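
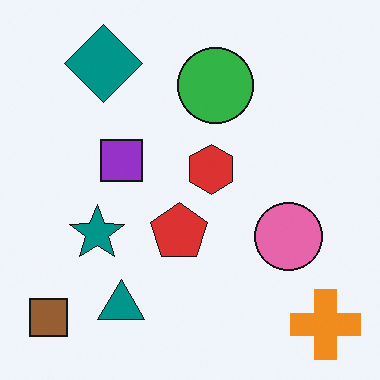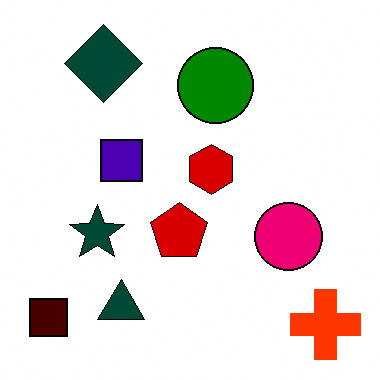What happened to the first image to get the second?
The image was given much higher contrast.

Tones are pushed away from mid-grey across the whole image — a global contrast change.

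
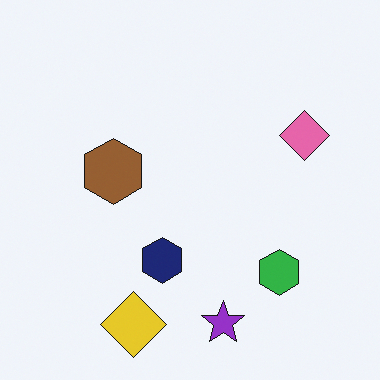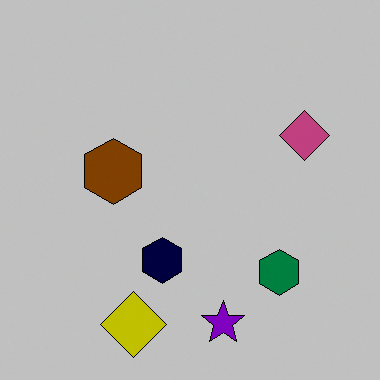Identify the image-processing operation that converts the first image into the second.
This is the original image aggressively posterized.

Each flat color has snapped to a coarser quantized level — most visibly, the near-white background has dropped to a flat grey.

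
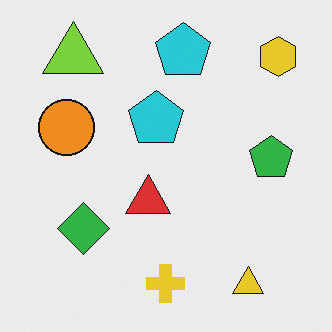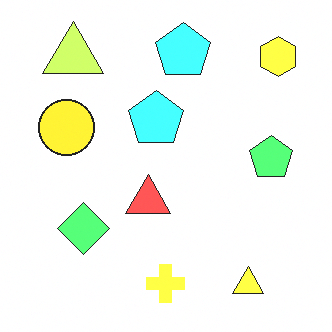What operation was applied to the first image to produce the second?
Noticeably brightened.

Every pixel — background and shapes alike — is uniformly brightened.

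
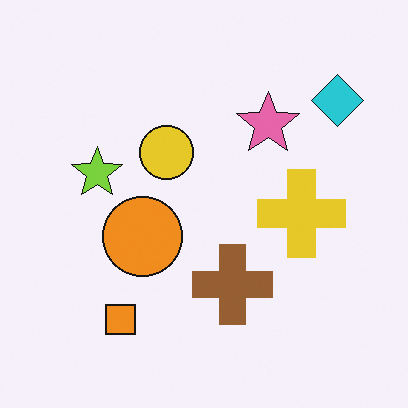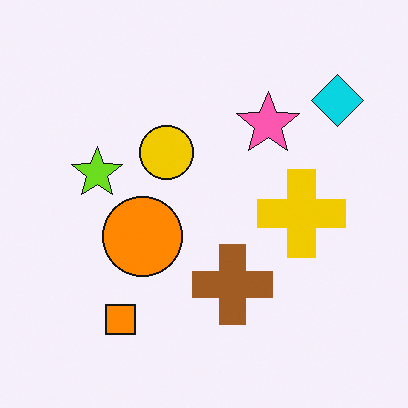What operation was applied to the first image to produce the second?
The transformation is: slightly oversaturated.

All colors are more vivid — a global saturation change.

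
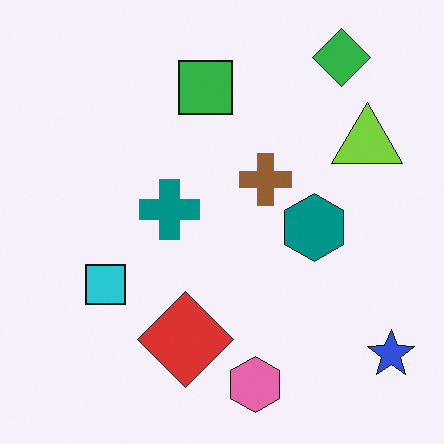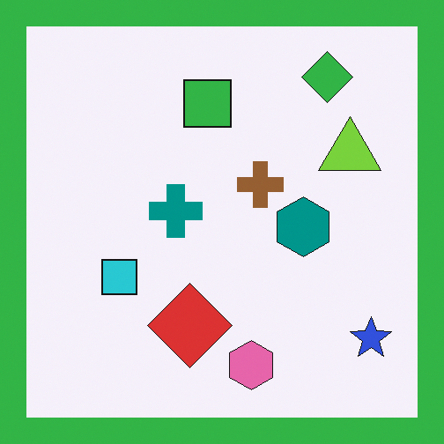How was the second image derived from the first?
This is the original image framed with a green border.

A solid green frame runs around the edge of the second image, with the content slightly shrunk inside it.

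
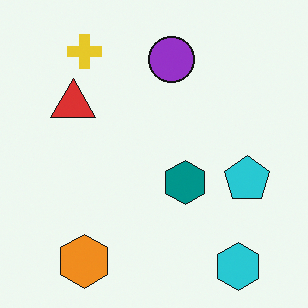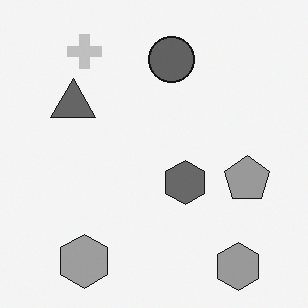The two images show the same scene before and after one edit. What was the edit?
Converted to grayscale.

All color is removed — every shape is now a shade of grey.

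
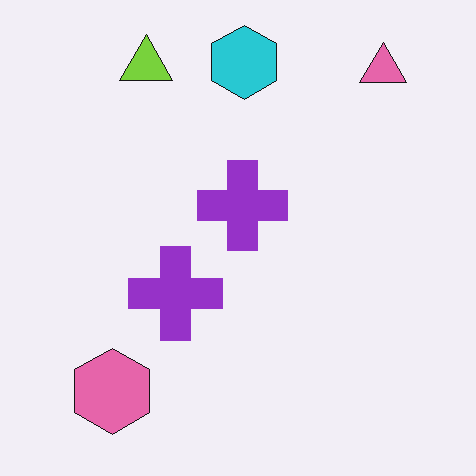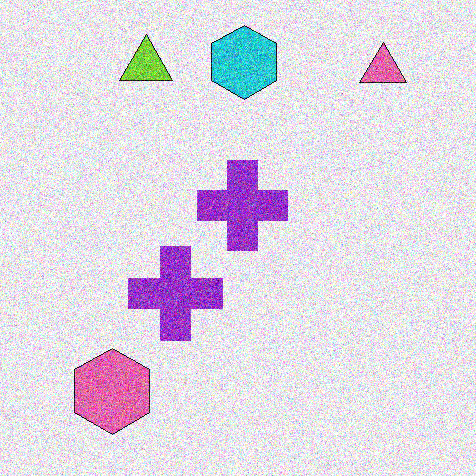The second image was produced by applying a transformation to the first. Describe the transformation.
The transformation is: degraded with heavy additive noise.

Random speckle covers the whole image, including the flat background.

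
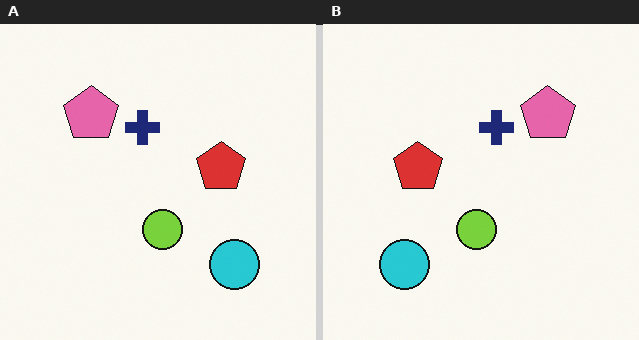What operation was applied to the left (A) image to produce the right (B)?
Flipped horizontally (left ↔ right).

The cyan circle is in the bottom-right of the left (A) image and the bottom-left of the right (B) — shapes on opposite sides of the vertical midline have swapped in a mirror flip.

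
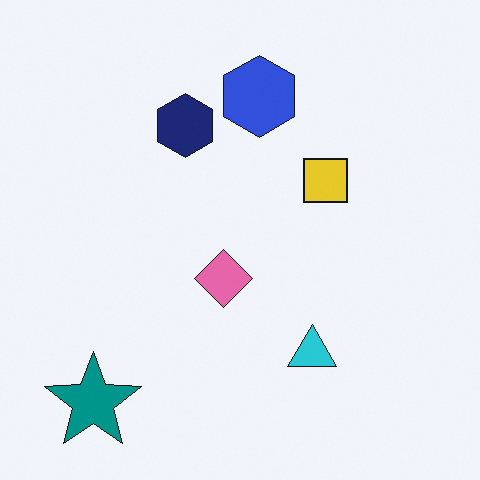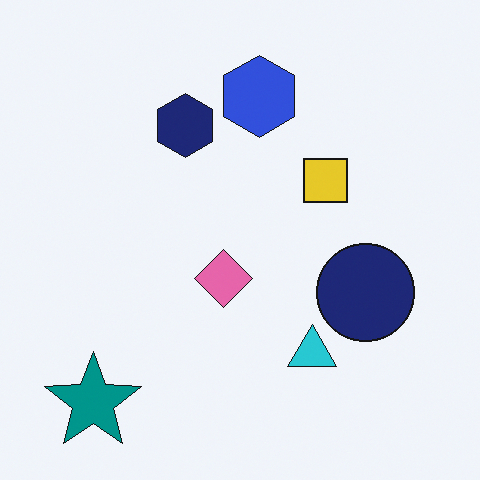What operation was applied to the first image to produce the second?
Overlaid with an additional navy circle.

A navy circle appears in the second image that is absent from the first.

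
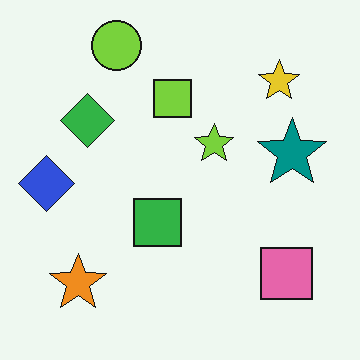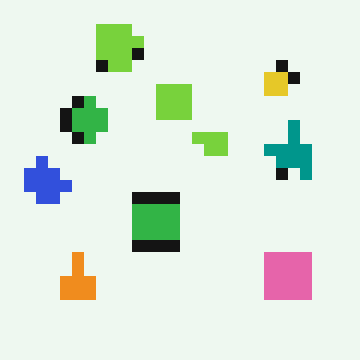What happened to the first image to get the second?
Heavily pixelated into large blocks.

Shapes are reduced to large square blocks; fine edges and outlines are lost — a downscale-then-upscale (mosaic) effect.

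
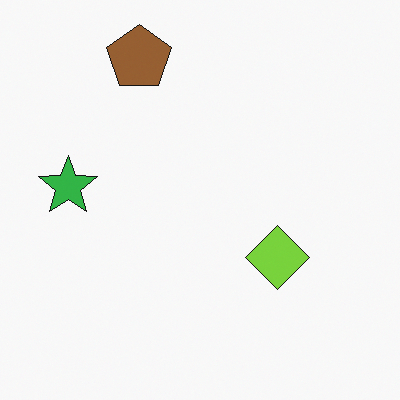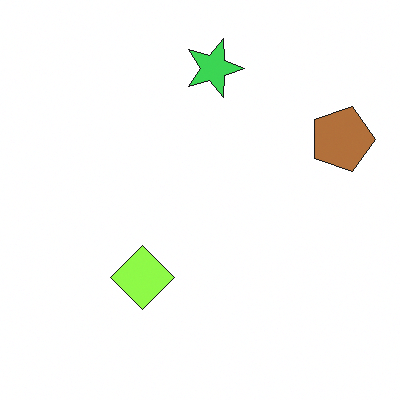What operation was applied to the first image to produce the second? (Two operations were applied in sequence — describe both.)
The transformation is: rotated 90° clockwise, then slightly brightened.

The brown pentagon sits in the top of the first image and the right of the second — consistent with a whole-image 90° clockwise rotation. Every pixel — background and shapes alike — is uniformly brightened.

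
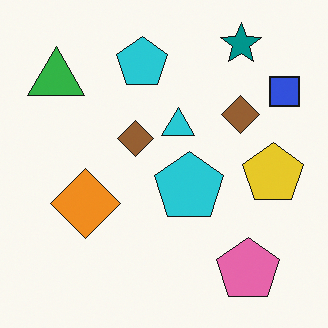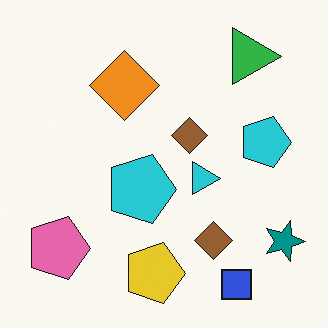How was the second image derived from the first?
Rotated 90° clockwise.

The teal star sits in the top-right of the first image and the bottom-right of the second — consistent with a whole-image 90° clockwise rotation.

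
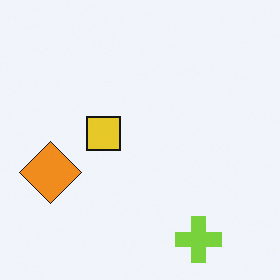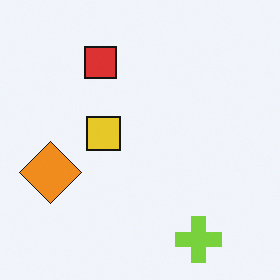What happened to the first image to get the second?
Overlaid with an additional red square.

A red square appears in the second image that is absent from the first.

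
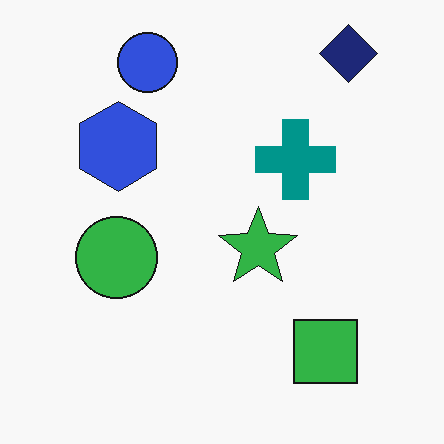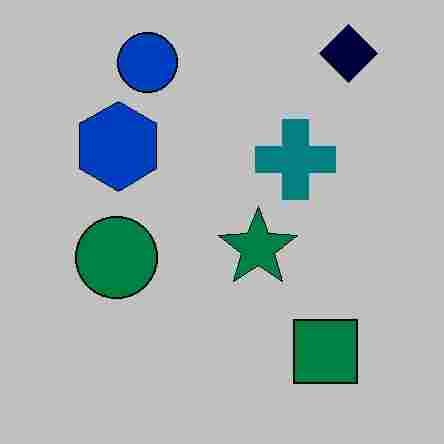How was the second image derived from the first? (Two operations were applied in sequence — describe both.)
Heavily posterized to just a handful of flat colors, then heavily JPEG-compressed with obvious blocking artifacts.

Each flat color has snapped to a coarser quantized level — most visibly, the near-white background has dropped to a flat grey. Blocky 8×8 compression artifacts appear around shape edges and the flat background shows ringing — characteristic JPEG degradation.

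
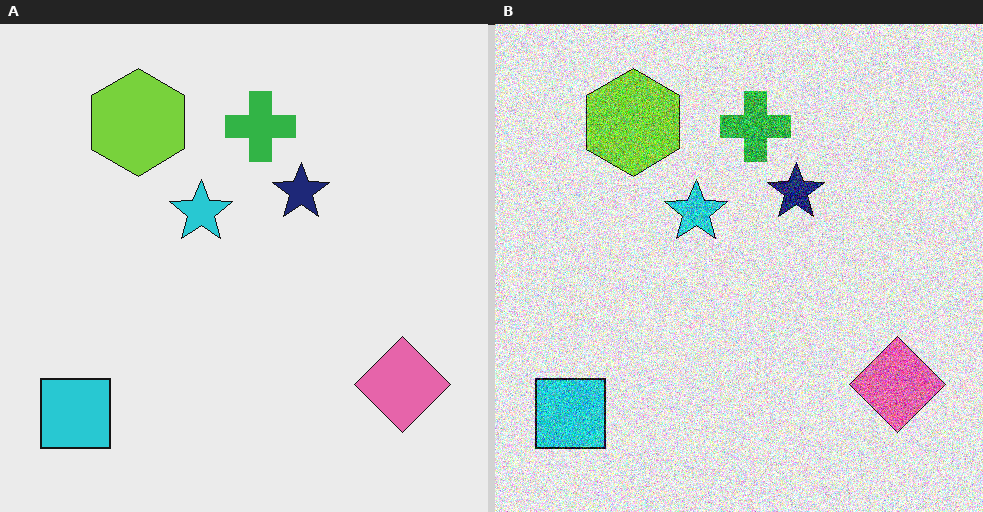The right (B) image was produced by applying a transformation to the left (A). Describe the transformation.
It was degraded with a thick layer of grain.

Random speckle covers the whole image, including the flat background.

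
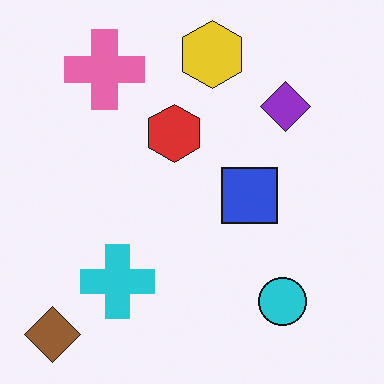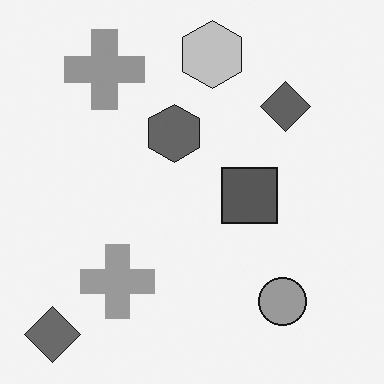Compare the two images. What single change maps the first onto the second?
The transformation is: converted to grayscale.

All color is removed — every shape is now a shade of grey.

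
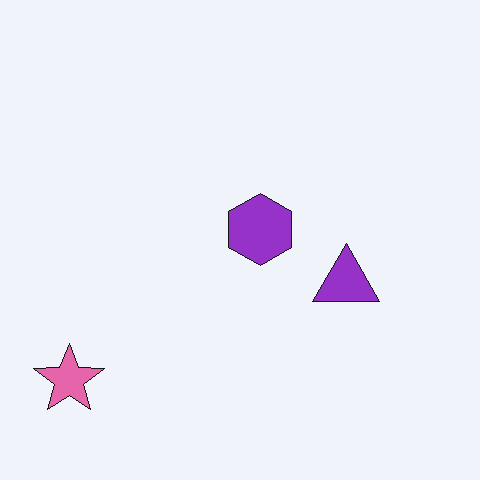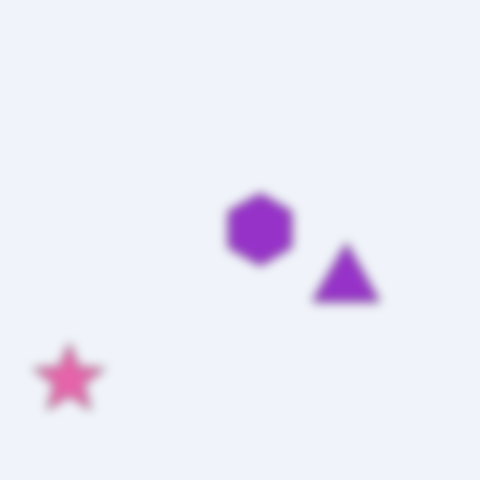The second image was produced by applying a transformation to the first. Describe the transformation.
The second image is the first strongly gaussian-blurred.

Shape edges and outlines are uniformly softened across the whole image.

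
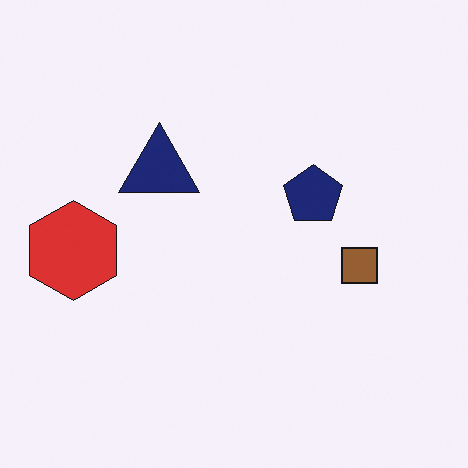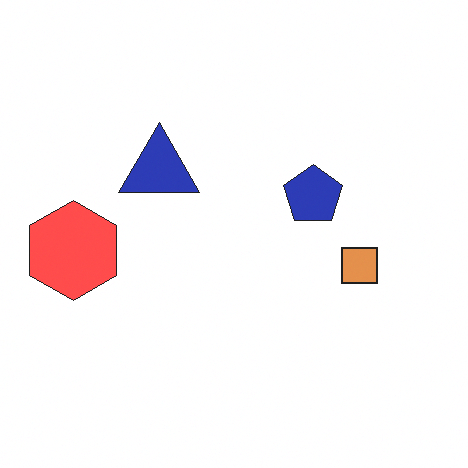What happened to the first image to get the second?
It was noticeably brightened.

Every pixel — background and shapes alike — is uniformly brightened.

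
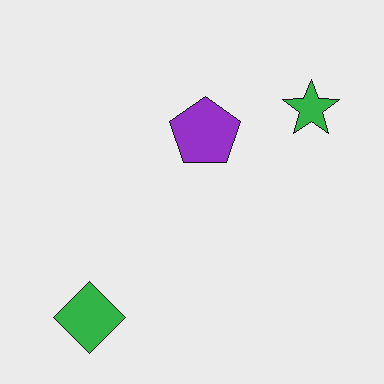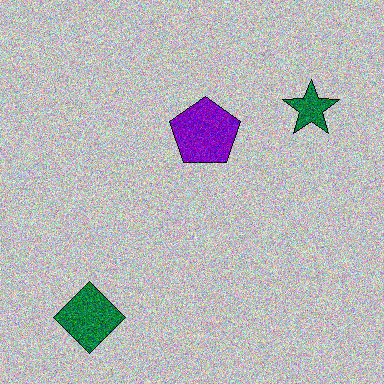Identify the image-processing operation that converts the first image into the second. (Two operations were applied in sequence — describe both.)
The transformation is: heavily posterized to just a handful of flat colors, then degraded with strong gaussian noise.

Each flat color has snapped to a coarser quantized level — most visibly, the near-white background has dropped to a flat grey. Random speckle covers the whole image, including the flat background.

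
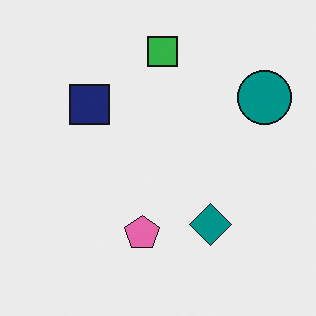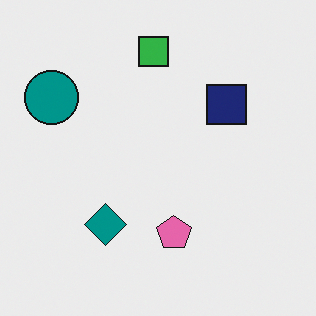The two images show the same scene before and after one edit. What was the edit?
The image was flipped horizontally (left ↔ right).

The teal circle is in the top-right of the first image and the top-left of the second — shapes on opposite sides of the vertical midline have swapped in a mirror flip.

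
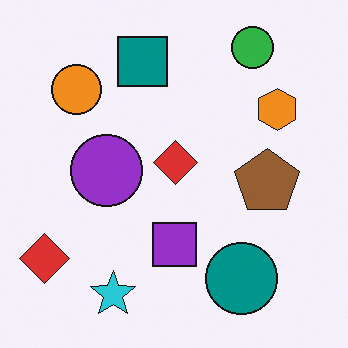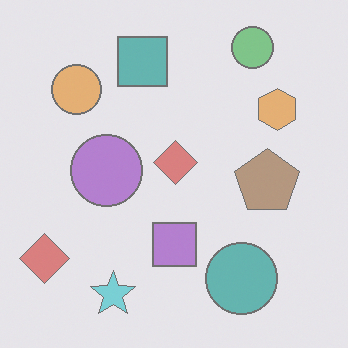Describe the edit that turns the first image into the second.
It was given much lower contrast.

Tones are pushed toward mid-grey across the whole image — a global contrast change.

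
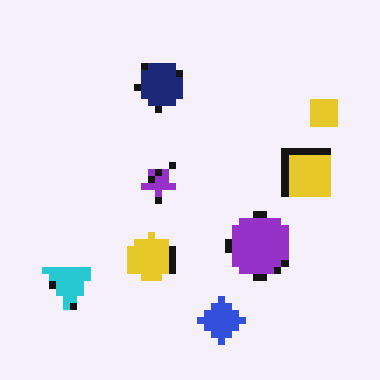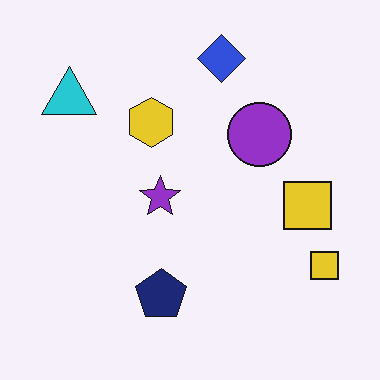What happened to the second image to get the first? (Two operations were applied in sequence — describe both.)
This is the original image flipped vertically (top ↔ bottom), then pixelated into visible square blocks.

The blue diamond is in the top of the second image and the bottom of the first — shapes on opposite sides of the horizontal midline have swapped in a mirror flip. Shapes are reduced to large square blocks; fine edges and outlines are lost — a downscale-then-upscale (mosaic) effect.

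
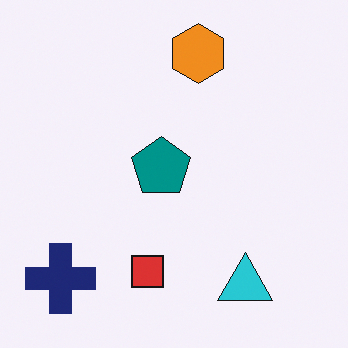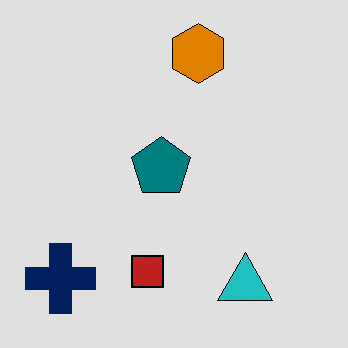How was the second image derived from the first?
The second image is the first posterized to a reduced palette.

Each flat color has snapped to a coarser quantized level — most visibly, the near-white background has dropped to a flat grey.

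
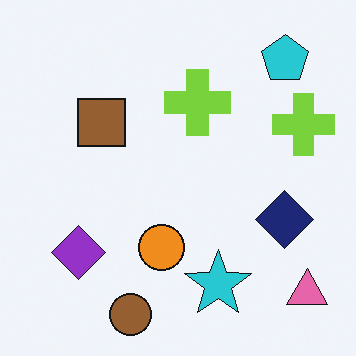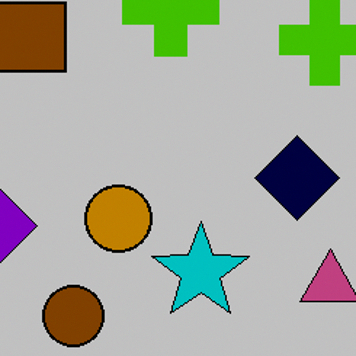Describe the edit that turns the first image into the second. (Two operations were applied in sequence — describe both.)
Aggressively posterized, then cropped to a modestly smaller region and rescaled.

Each flat color has snapped to a coarser quantized level — most visibly, the near-white background has dropped to a flat grey. The visible shapes are larger and the field of view is narrower; shapes near the original edges may be partly or wholly outside the frame — a crop-and-rescale.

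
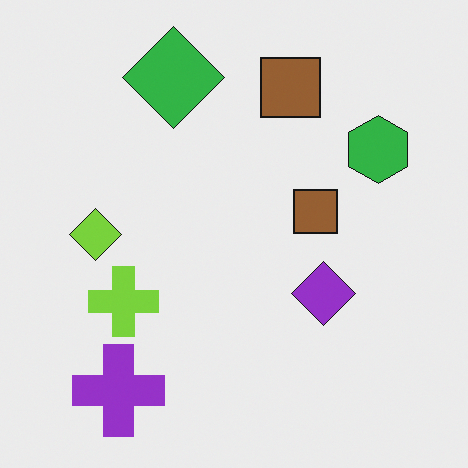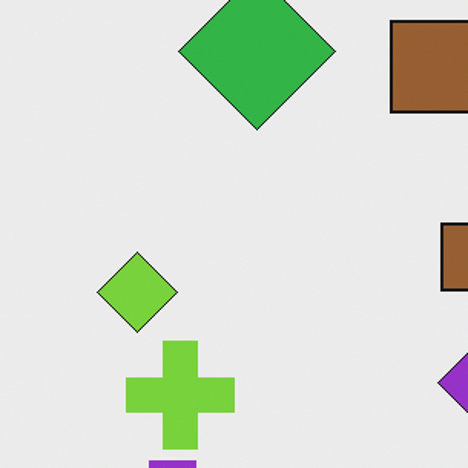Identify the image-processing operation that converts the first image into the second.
Cropped slightly and scaled back up.

The visible shapes are larger and the field of view is narrower; shapes near the original edges may be partly or wholly outside the frame — a crop-and-rescale.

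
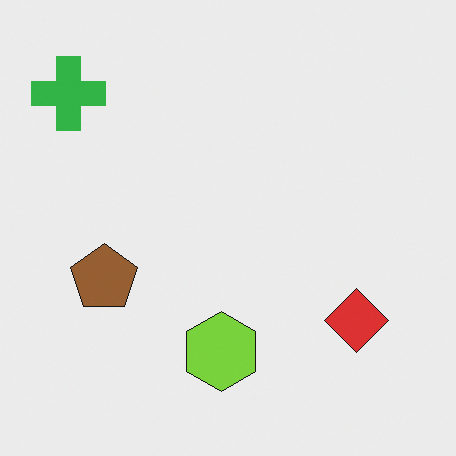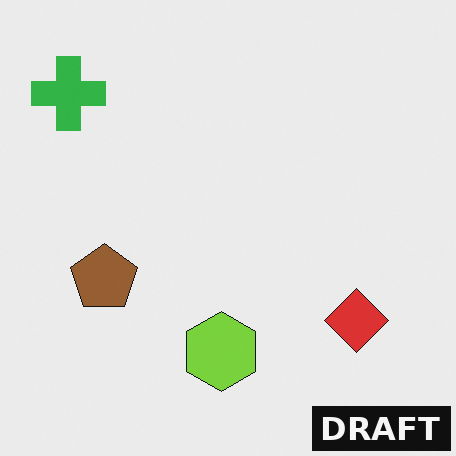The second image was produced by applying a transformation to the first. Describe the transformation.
The transformation is: watermarked with the text "DRAFT" in the lower-right corner.

A dark label reading "DRAFT" appears in the lower-right corner.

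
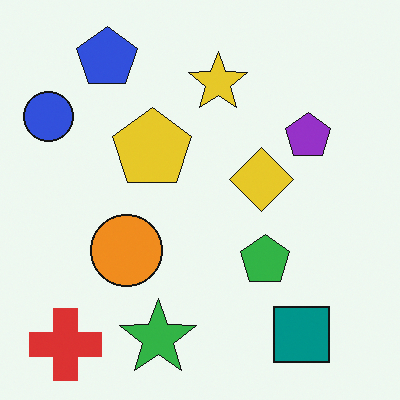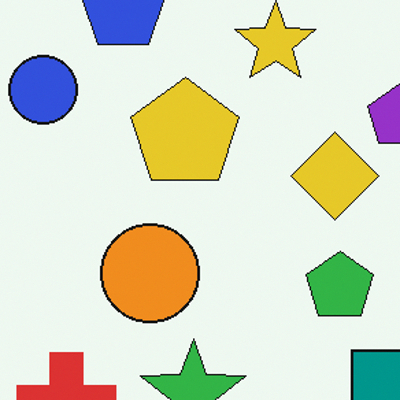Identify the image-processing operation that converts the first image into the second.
The transformation is: cropped slightly and scaled back up.

The visible shapes are larger and the field of view is narrower; shapes near the original edges may be partly or wholly outside the frame — a crop-and-rescale.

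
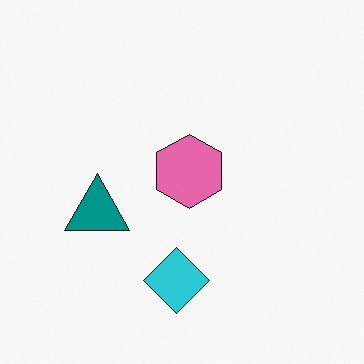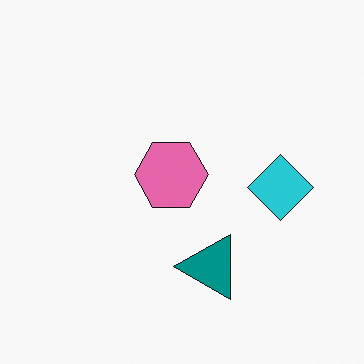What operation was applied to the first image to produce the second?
This is the original image rotated 90° counter-clockwise.

The cyan diamond sits in the bottom of the first image and the right of the second — consistent with a whole-image 90° counter-clockwise rotation.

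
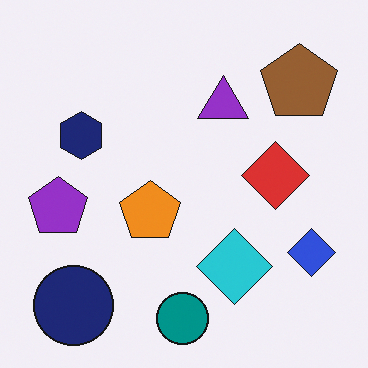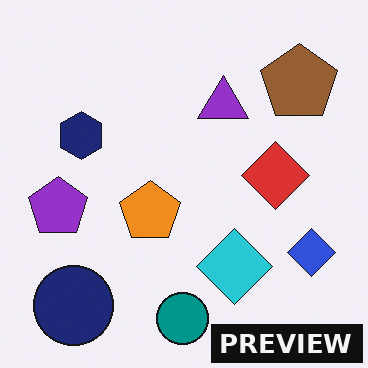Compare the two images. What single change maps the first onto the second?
The second image is the first watermarked with the text "PREVIEW" in the lower-right corner.

A dark label reading "PREVIEW" appears in the lower-right corner.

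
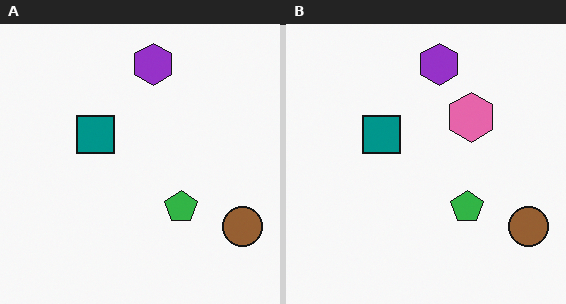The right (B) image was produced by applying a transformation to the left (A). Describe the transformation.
The right (B) image is the left (A) overlaid with an additional pink hexagon.

A pink hexagon appears in the right (B) image that is absent from the left (A).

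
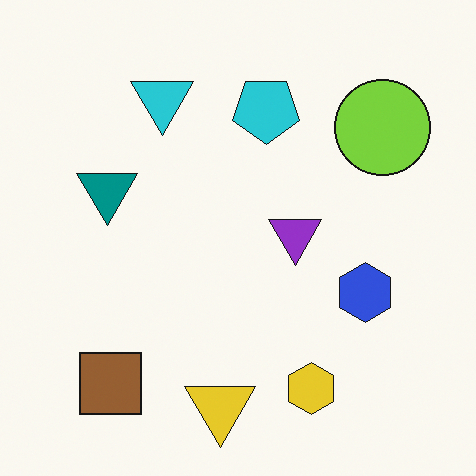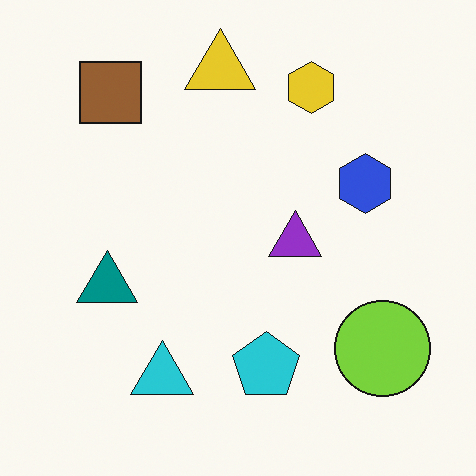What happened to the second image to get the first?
The first image is the second flipped vertically (top ↔ bottom).

The yellow triangle is in the top of the second image and the bottom of the first — shapes on opposite sides of the horizontal midline have swapped in a mirror flip.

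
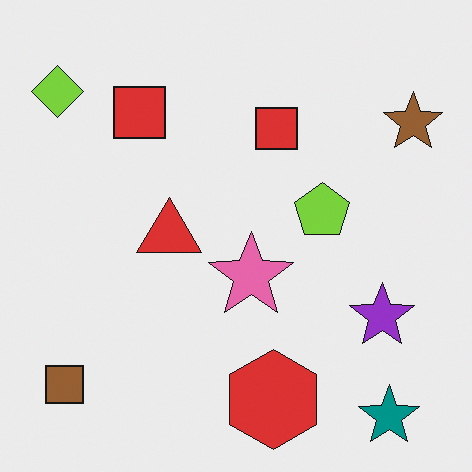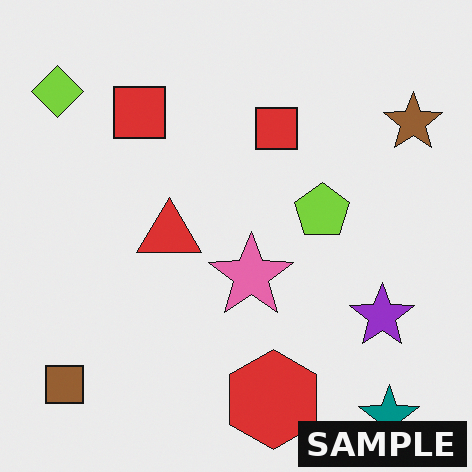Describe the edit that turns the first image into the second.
The transformation is: watermarked with the text "SAMPLE" in the lower-right corner.

A dark label reading "SAMPLE" appears in the lower-right corner.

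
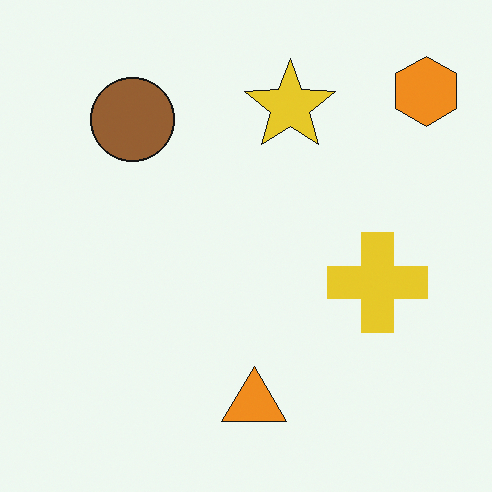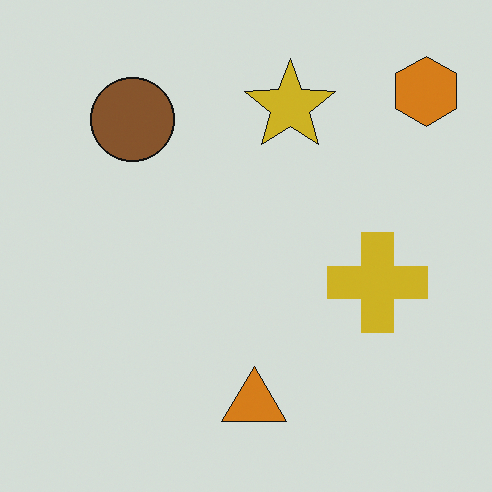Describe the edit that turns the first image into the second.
The second image is the first darkened a little.

Every pixel — background and shapes alike — is uniformly darkened.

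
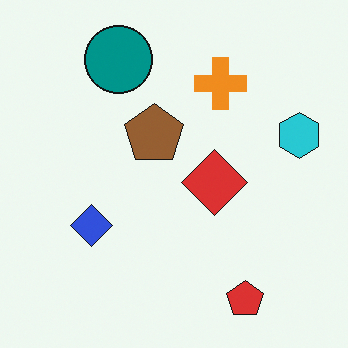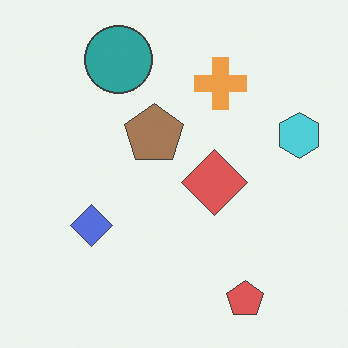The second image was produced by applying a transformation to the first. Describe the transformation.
This is the original image given slightly reduced contrast.

Tones are pushed toward mid-grey across the whole image — a global contrast change.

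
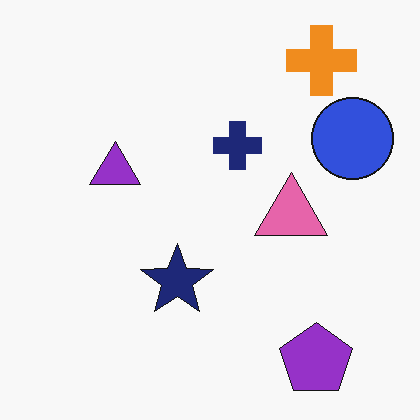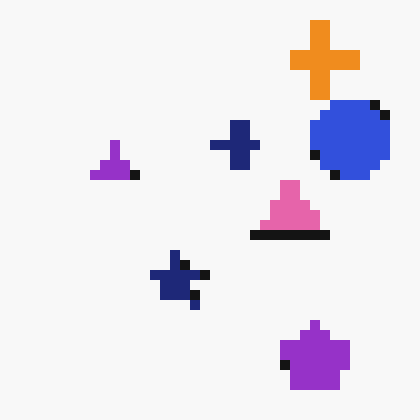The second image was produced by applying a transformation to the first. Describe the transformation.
This is the original image heavily pixelated into large blocks.

Shapes are reduced to large square blocks; fine edges and outlines are lost — a downscale-then-upscale (mosaic) effect.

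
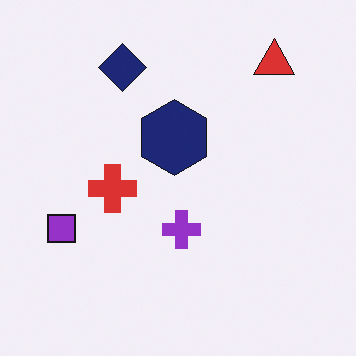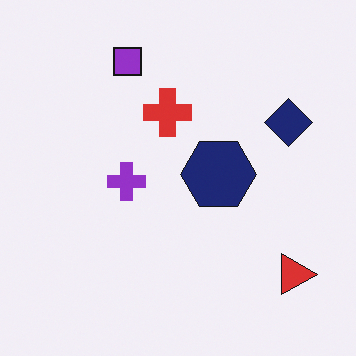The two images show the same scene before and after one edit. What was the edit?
The image was rotated 90° clockwise.

The red triangle sits in the top-right of the first image and the bottom-right of the second — consistent with a whole-image 90° clockwise rotation.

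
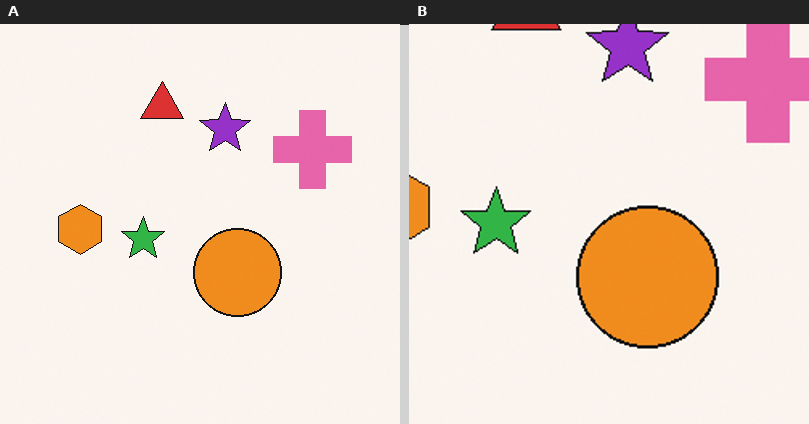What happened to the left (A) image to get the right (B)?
The image was cropped slightly and scaled back up.

The visible shapes are larger and the field of view is narrower; shapes near the original edges may be partly or wholly outside the frame — a crop-and-rescale.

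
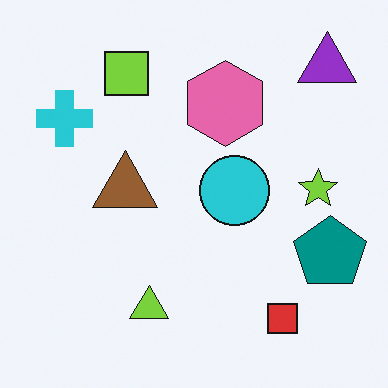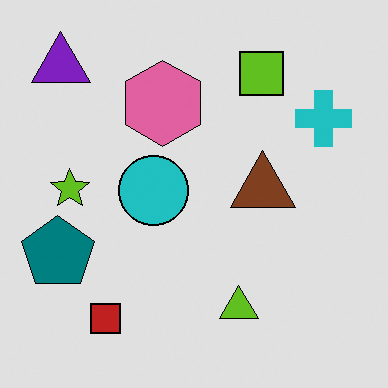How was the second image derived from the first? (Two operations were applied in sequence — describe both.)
It was flipped horizontally (left ↔ right), then moderately posterized.

The teal pentagon is in the right of the first image and the left of the second — shapes on opposite sides of the vertical midline have swapped in a mirror flip. Each flat color has snapped to a coarser quantized level — most visibly, the near-white background has dropped to a flat grey.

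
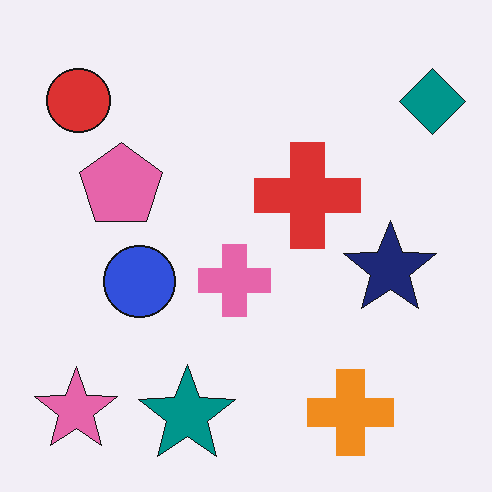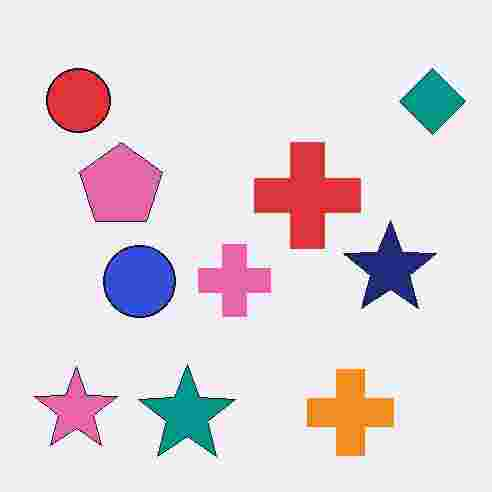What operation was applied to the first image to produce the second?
The transformation is: degraded with heavy JPEG compression.

Blocky 8×8 compression artifacts appear around shape edges and the flat background shows ringing — characteristic JPEG degradation.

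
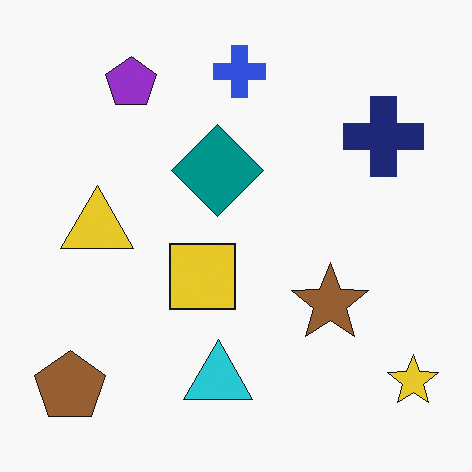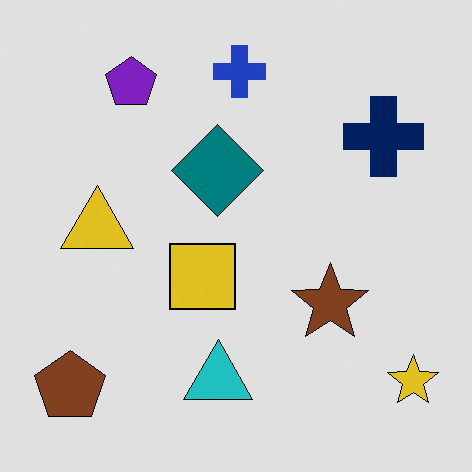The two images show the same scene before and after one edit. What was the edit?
The transformation is: moderately posterized.

Each flat color has snapped to a coarser quantized level — most visibly, the near-white background has dropped to a flat grey.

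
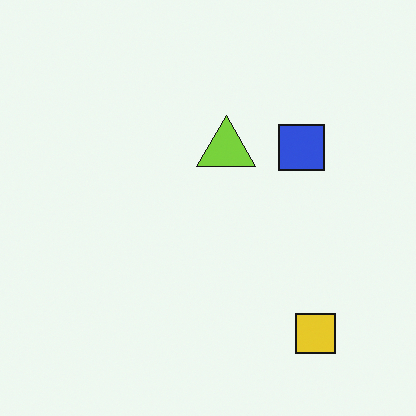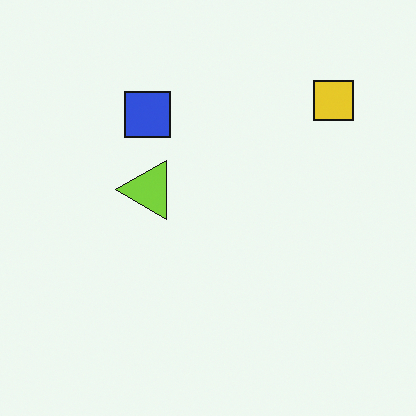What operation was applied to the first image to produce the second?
Rotated 90° counter-clockwise.

The yellow square sits in the bottom-right of the first image and the top-right of the second — consistent with a whole-image 90° counter-clockwise rotation.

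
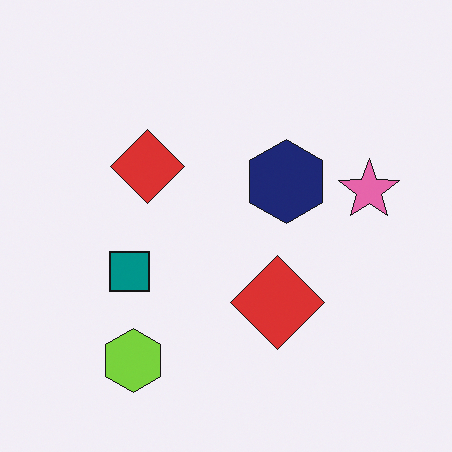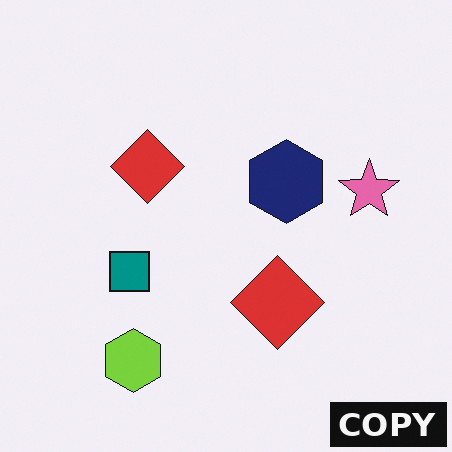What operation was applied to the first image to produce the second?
The second image is the first watermarked with the text "COPY" in the lower-right corner.

A dark label reading "COPY" appears in the lower-right corner.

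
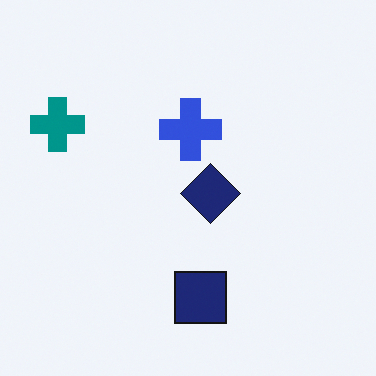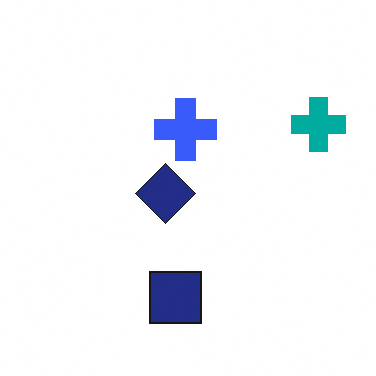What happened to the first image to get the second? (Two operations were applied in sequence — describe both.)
The second image is the first flipped horizontally (left ↔ right), then brightened a little.

The teal cross is in the top-left of the first image and the top-right of the second — shapes on opposite sides of the vertical midline have swapped in a mirror flip. Every pixel — background and shapes alike — is uniformly brightened.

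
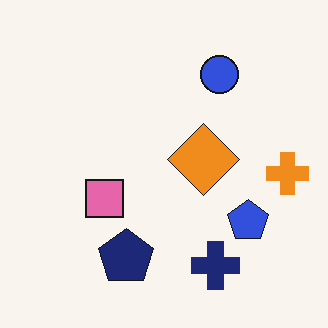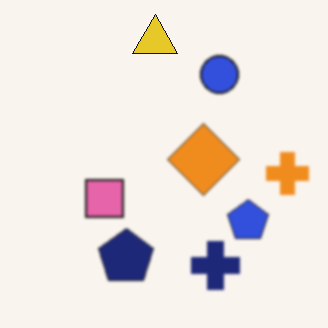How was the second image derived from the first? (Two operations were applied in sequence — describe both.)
The transformation is: slightly softened, then overlaid with an additional yellow triangle.

Shape edges and outlines are uniformly softened across the whole image. A yellow triangle appears in the second image that is absent from the first.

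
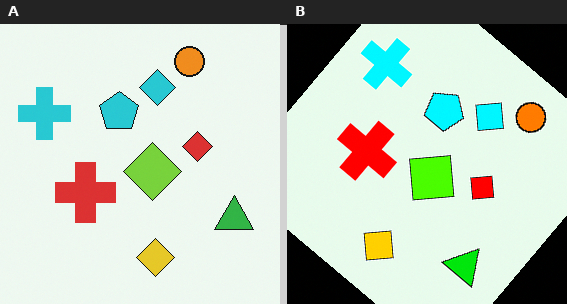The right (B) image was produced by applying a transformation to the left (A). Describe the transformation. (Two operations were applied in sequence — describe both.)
The right (B) image is the left (A) rotated clockwise by a large amount — several tens of degrees, then heavily oversaturated.

Every shape is tilted by the same angle and the image corners show triangular fill wedges — a whole-image rotation by a non-right angle. All colors are more vivid — a global saturation change.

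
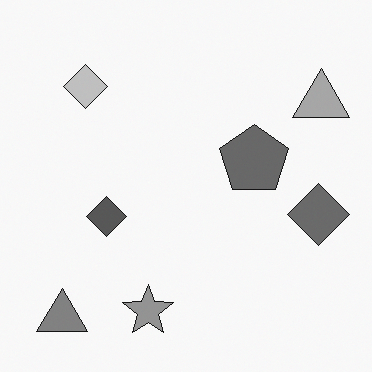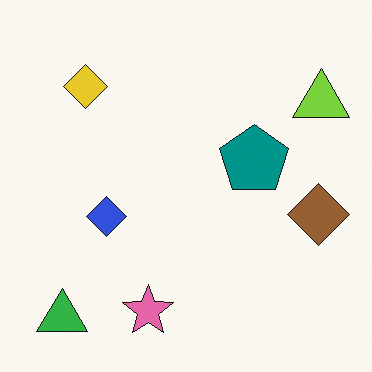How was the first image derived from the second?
It was converted to grayscale.

All color is removed — every shape is now a shade of grey.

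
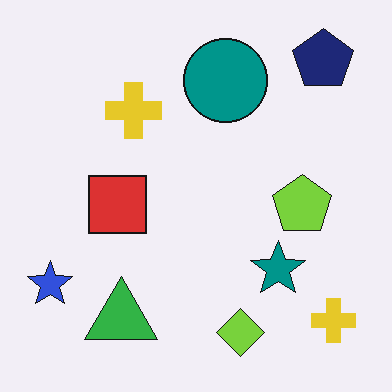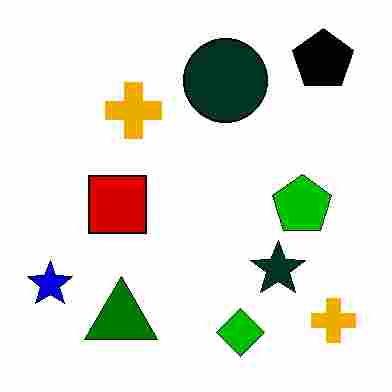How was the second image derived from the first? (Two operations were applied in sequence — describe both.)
This is the original image boosted in contrast, then heavily JPEG-compressed with obvious blocking artifacts.

Tones are pushed away from mid-grey across the whole image — a global contrast change. Blocky 8×8 compression artifacts appear around shape edges and the flat background shows ringing — characteristic JPEG degradation.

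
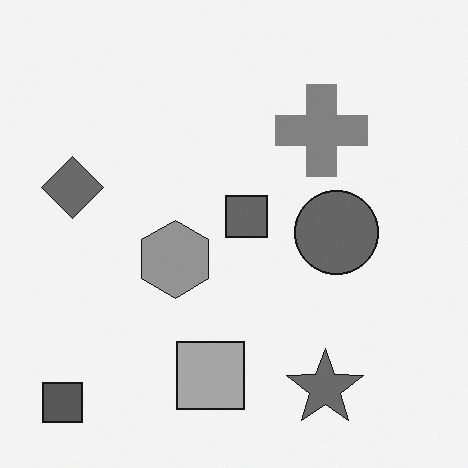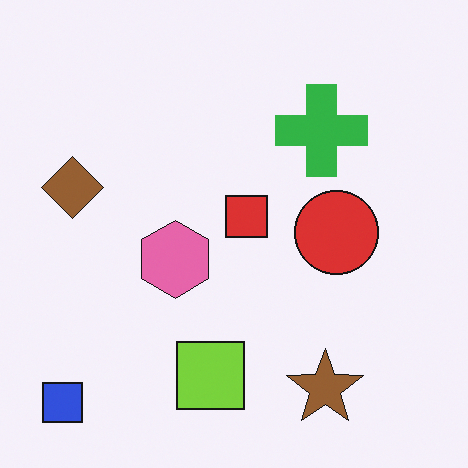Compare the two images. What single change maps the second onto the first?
The image was converted to grayscale.

All color is removed — every shape is now a shade of grey.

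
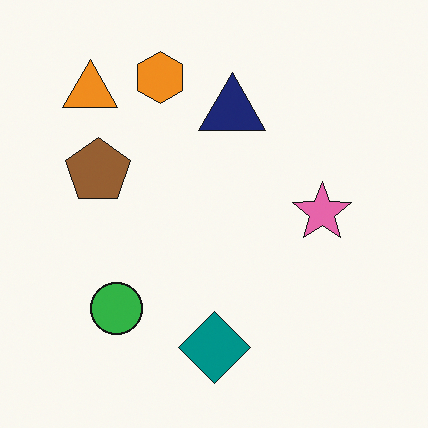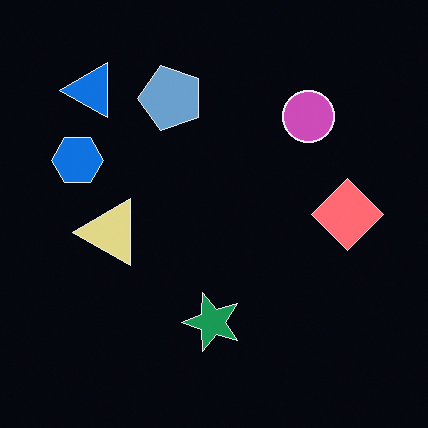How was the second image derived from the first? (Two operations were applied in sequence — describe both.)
This is the original image color-inverted (negative), then transposed (reflected across the top-left ↔ bottom-right diagonal).

The light background has become dark and every shape's color is its complement — a photographic negative. Shapes have swapped their row and column positions — what was in the top-right is now in the bottom-left — a diagonal reflection.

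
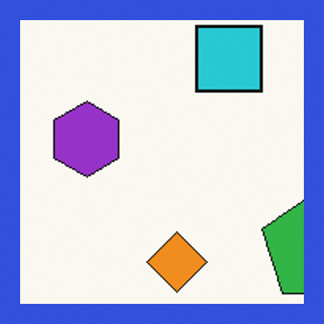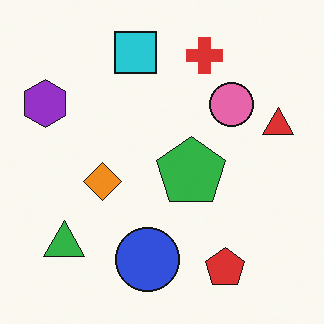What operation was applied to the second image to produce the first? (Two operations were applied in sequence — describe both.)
The transformation is: cropped to a noticeably smaller region and rescaled, then framed with a blue border.

The visible shapes are larger and the field of view is narrower; shapes near the original edges may be partly or wholly outside the frame — a crop-and-rescale. A solid blue frame runs around the edge of the first image, with the content slightly shrunk inside it.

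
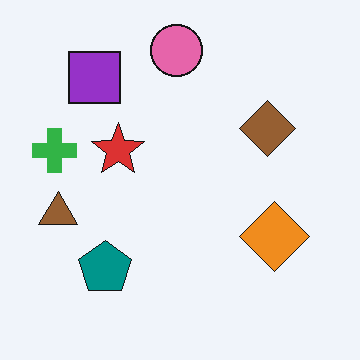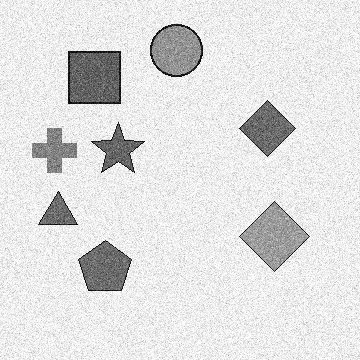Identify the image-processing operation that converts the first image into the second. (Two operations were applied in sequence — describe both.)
Degraded with visible gaussian noise, then converted to grayscale.

Random speckle covers the whole image, including the flat background. All color is removed — every shape is now a shade of grey.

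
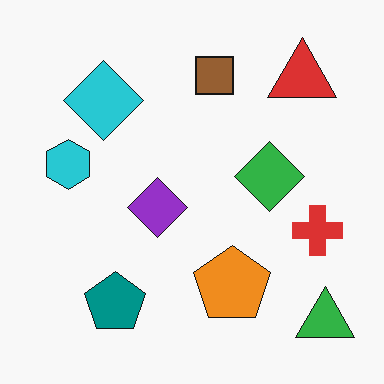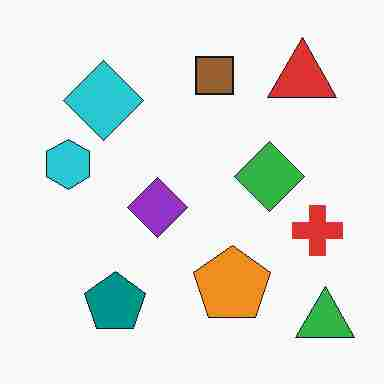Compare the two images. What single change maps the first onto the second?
The transformation is: degraded with heavy JPEG compression.

Blocky 8×8 compression artifacts appear around shape edges and the flat background shows ringing — characteristic JPEG degradation.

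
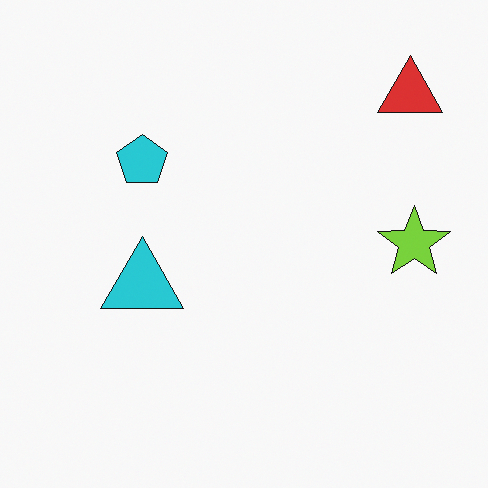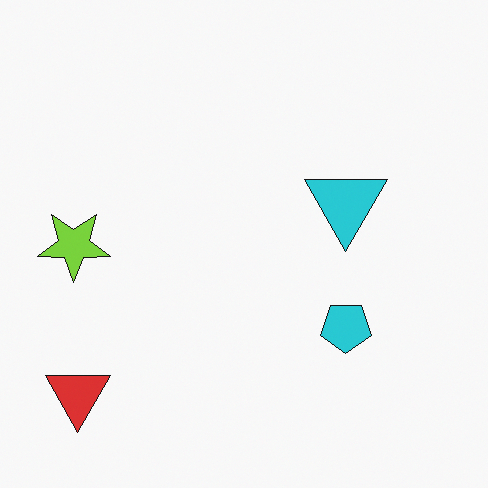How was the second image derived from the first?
It was rotated 180°.

The red triangle sits in the top-right of the first image and the bottom-left of the second — consistent with a whole-image 180° rotation.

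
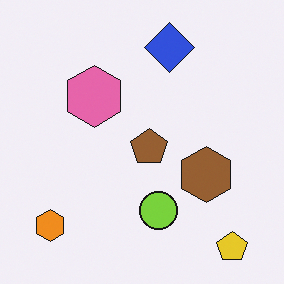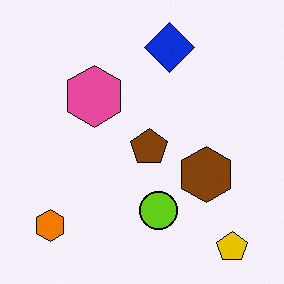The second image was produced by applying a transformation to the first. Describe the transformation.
The image was given slightly increased contrast.

Tones are pushed away from mid-grey across the whole image — a global contrast change.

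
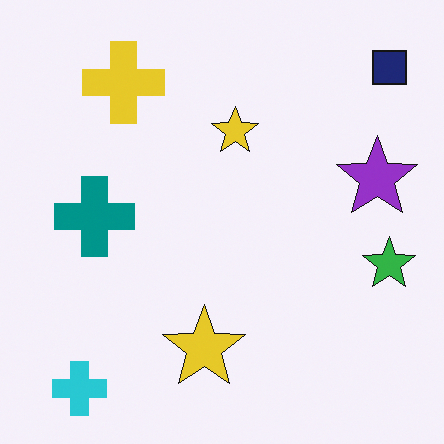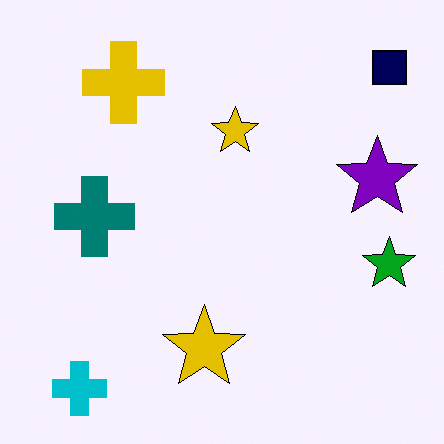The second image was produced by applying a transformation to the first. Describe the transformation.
The transformation is: given slightly increased contrast.

Tones are pushed away from mid-grey across the whole image — a global contrast change.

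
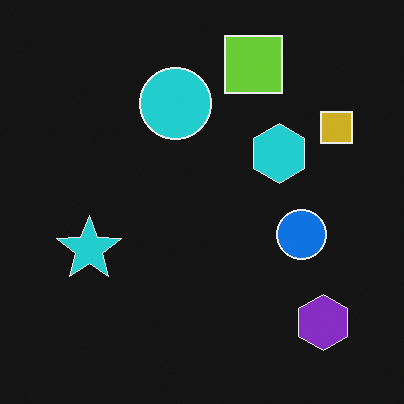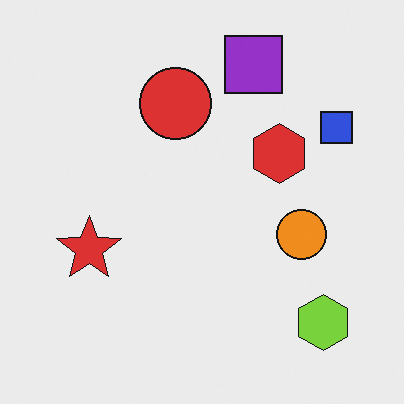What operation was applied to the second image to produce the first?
The transformation is: color-inverted (negative).

The light background has become dark and every shape's color is its complement — a photographic negative.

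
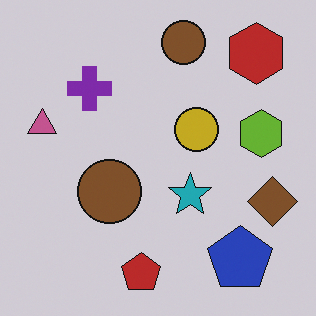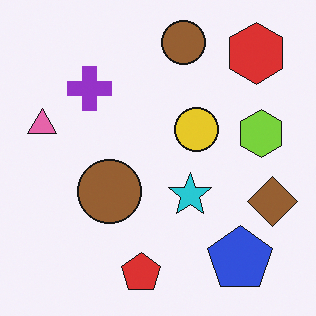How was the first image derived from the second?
The transformation is: darkened a little.

Every pixel — background and shapes alike — is uniformly darkened.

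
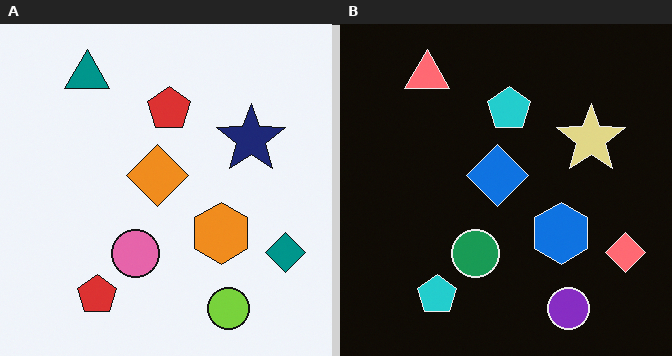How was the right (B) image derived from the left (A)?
Color-inverted (negative).

The light background has become dark and every shape's color is its complement — a photographic negative.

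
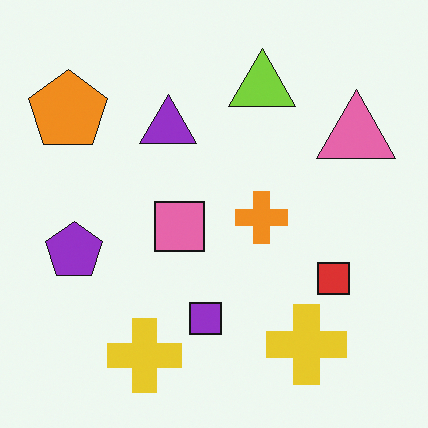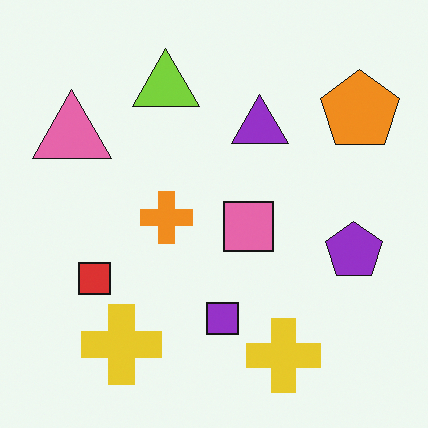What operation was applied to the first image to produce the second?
The transformation is: flipped horizontally (left ↔ right).

The orange pentagon is in the top-left of the first image and the top-right of the second — shapes on opposite sides of the vertical midline have swapped in a mirror flip.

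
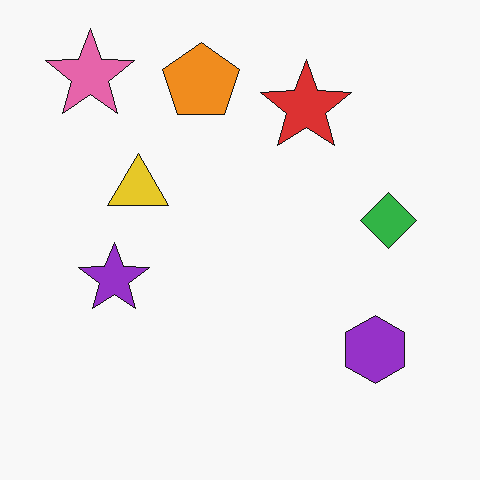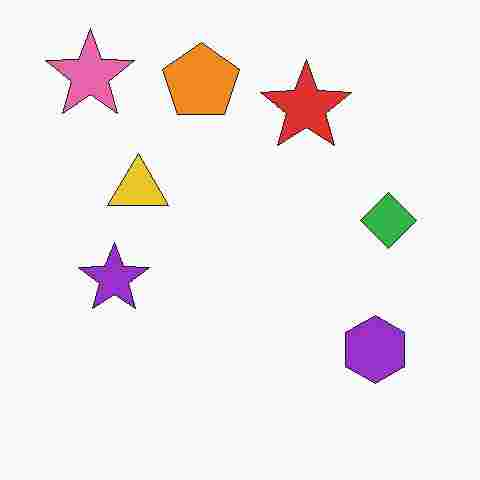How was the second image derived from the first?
The second image is the first degraded with heavy JPEG compression.

Blocky 8×8 compression artifacts appear around shape edges and the flat background shows ringing — characteristic JPEG degradation.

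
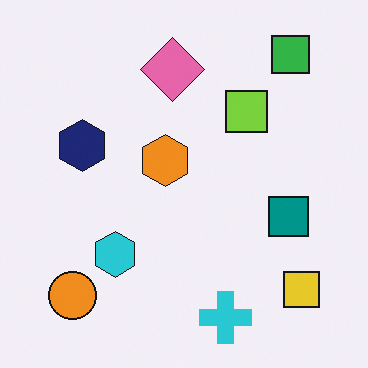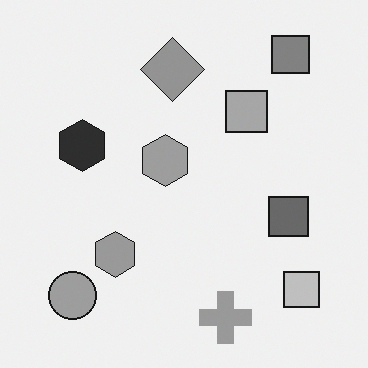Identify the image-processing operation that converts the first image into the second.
Converted to grayscale.

All color is removed — every shape is now a shade of grey.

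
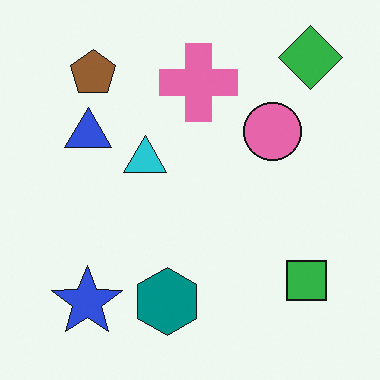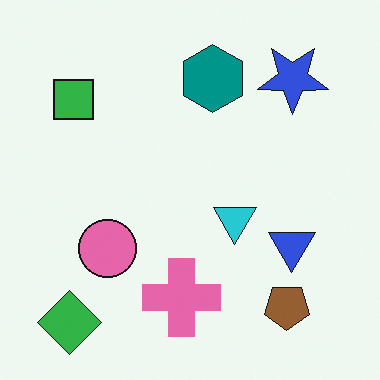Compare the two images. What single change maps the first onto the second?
The second image is the first rotated 180°.

The green diamond sits in the top-right of the first image and the bottom-left of the second — consistent with a whole-image 180° rotation.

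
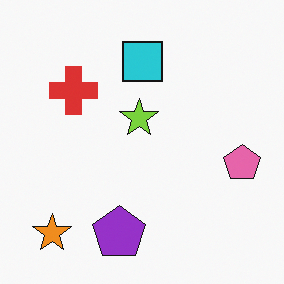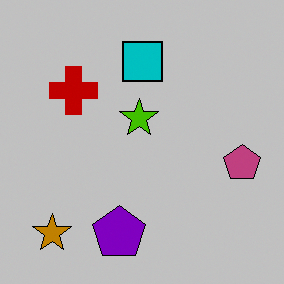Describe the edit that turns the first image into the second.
It was heavily posterized to just a handful of flat colors.

Each flat color has snapped to a coarser quantized level — most visibly, the near-white background has dropped to a flat grey.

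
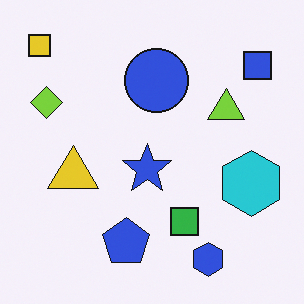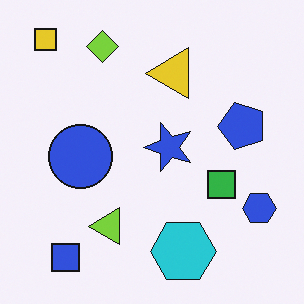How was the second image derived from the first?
The transformation is: transposed (reflected across the top-left ↔ bottom-right diagonal).

Shapes have swapped their row and column positions — what was in the top-right is now in the bottom-left — a diagonal reflection.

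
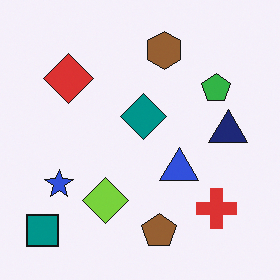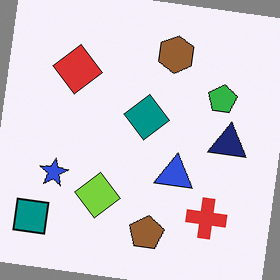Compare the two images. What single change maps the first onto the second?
This is the original image rotated clockwise by a slight angle.

Every shape is tilted by the same angle and the image corners show triangular fill wedges — a whole-image rotation by a non-right angle.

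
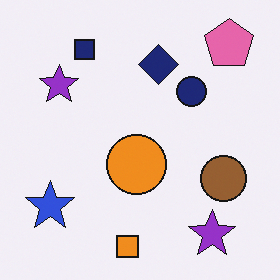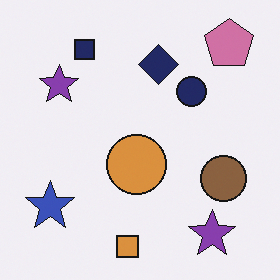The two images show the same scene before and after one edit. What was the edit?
Slightly desaturated.

All colors are more muted and greyish — a global saturation change.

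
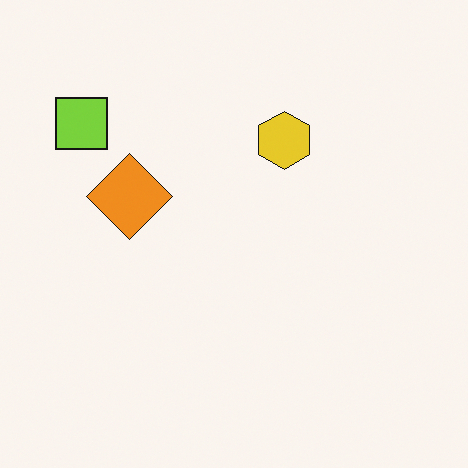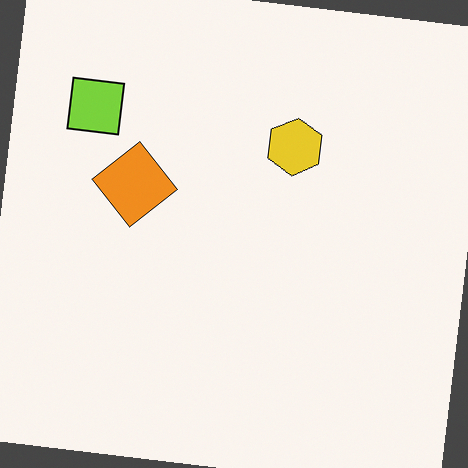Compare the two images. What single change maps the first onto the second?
The second image is the first rotated clockwise by a slight angle.

Every shape is tilted by the same angle and the image corners show triangular fill wedges — a whole-image rotation by a non-right angle.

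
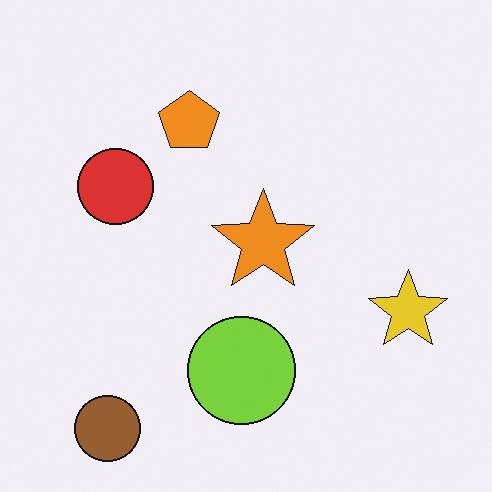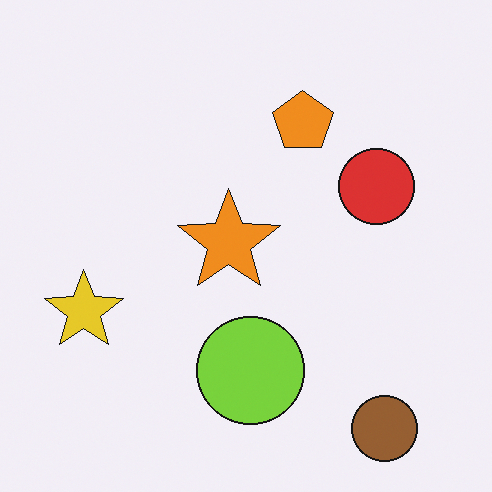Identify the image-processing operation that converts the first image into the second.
Flipped horizontally (left ↔ right).

The yellow star is in the right of the first image and the left of the second — shapes on opposite sides of the vertical midline have swapped in a mirror flip.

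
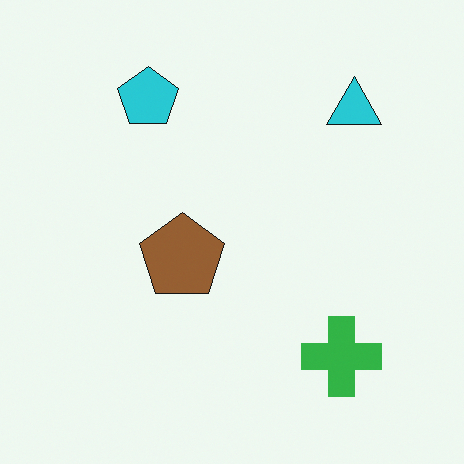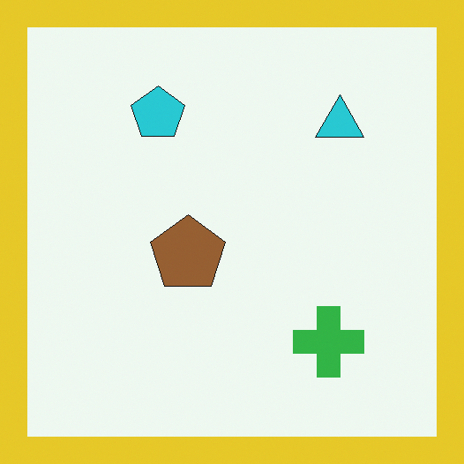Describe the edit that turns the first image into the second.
It was framed with a yellow border.

A solid yellow frame runs around the edge of the second image, with the content slightly shrunk inside it.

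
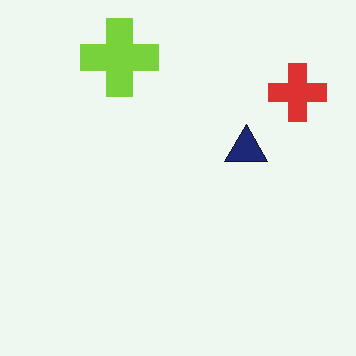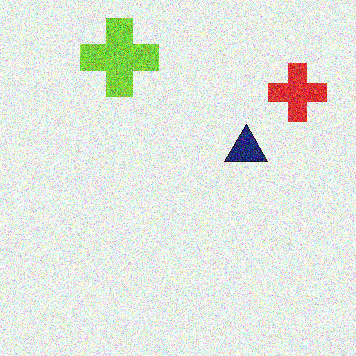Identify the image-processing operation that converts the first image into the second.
The second image is the first degraded with strong gaussian noise.

Random speckle covers the whole image, including the flat background.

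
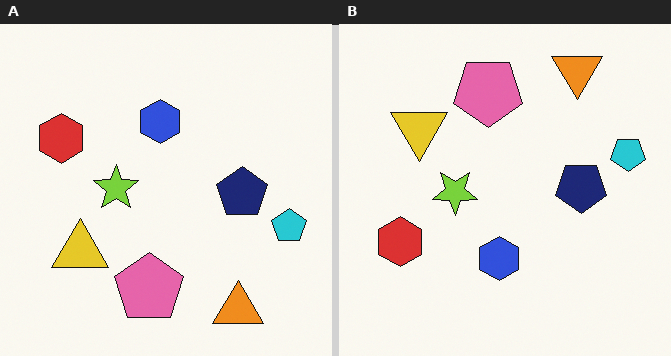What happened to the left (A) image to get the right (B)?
The image was flipped vertically (top ↔ bottom).

The orange triangle is in the bottom-right of the left (A) image and the top-right of the right (B) — shapes on opposite sides of the horizontal midline have swapped in a mirror flip.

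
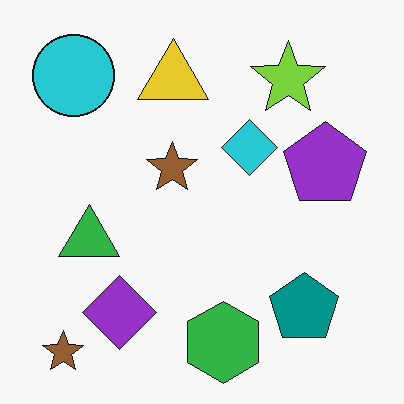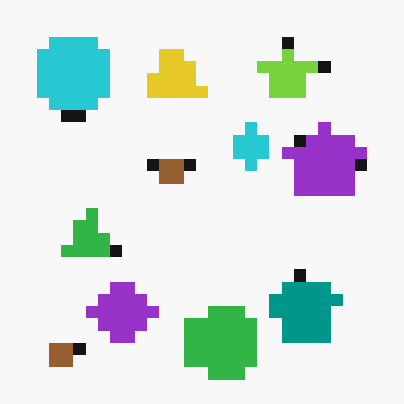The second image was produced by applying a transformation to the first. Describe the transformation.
Coarsely pixelated.

Shapes are reduced to large square blocks; fine edges and outlines are lost — a downscale-then-upscale (mosaic) effect.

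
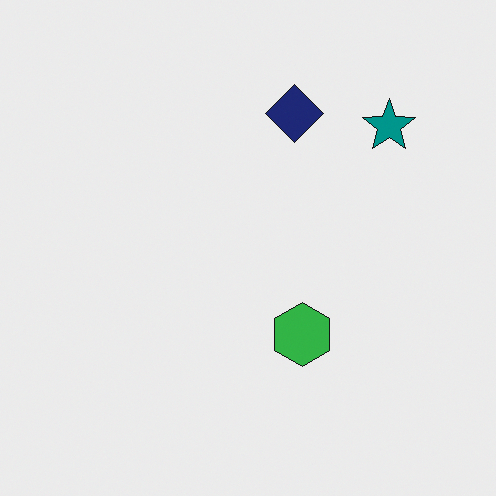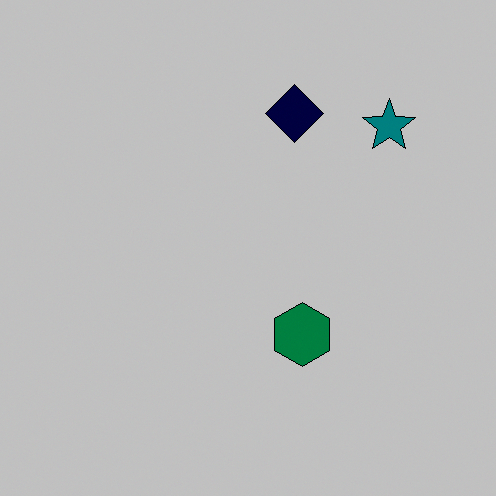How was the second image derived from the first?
It was heavily posterized to just a handful of flat colors.

Each flat color has snapped to a coarser quantized level — most visibly, the near-white background has dropped to a flat grey.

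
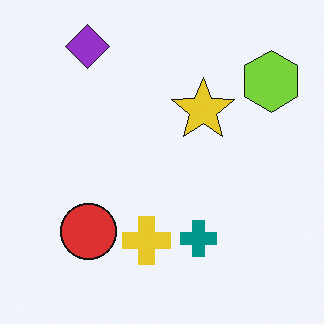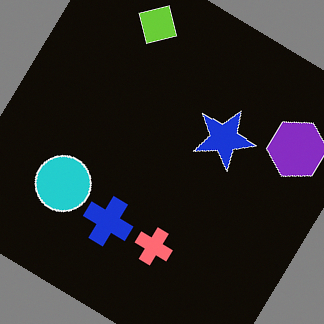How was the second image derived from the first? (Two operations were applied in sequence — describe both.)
The image was color-inverted (negative), then rotated clockwise by a large amount — several tens of degrees.

The light background has become dark and every shape's color is its complement — a photographic negative. Every shape is tilted by the same angle and the image corners show triangular fill wedges — a whole-image rotation by a non-right angle.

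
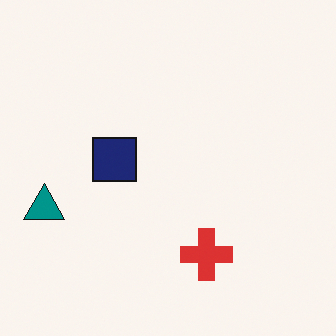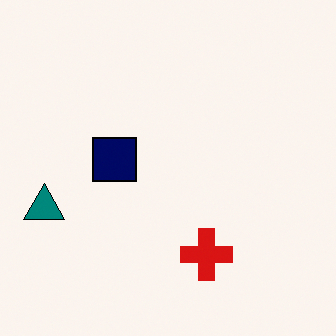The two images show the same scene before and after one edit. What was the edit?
It was given slightly increased contrast.

Tones are pushed away from mid-grey across the whole image — a global contrast change.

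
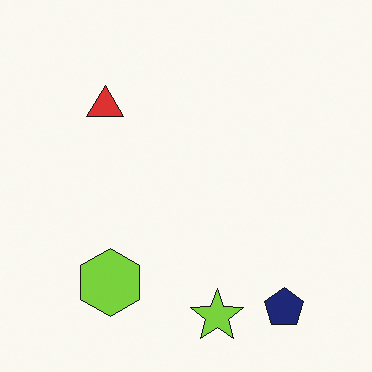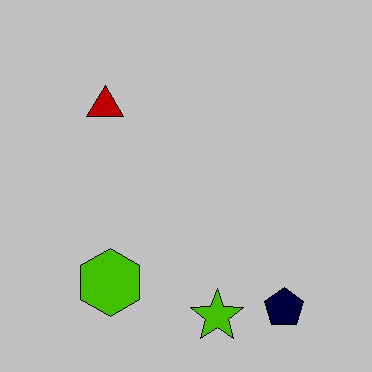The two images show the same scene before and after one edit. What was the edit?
The transformation is: heavily posterized to just a handful of flat colors.

Each flat color has snapped to a coarser quantized level — most visibly, the near-white background has dropped to a flat grey.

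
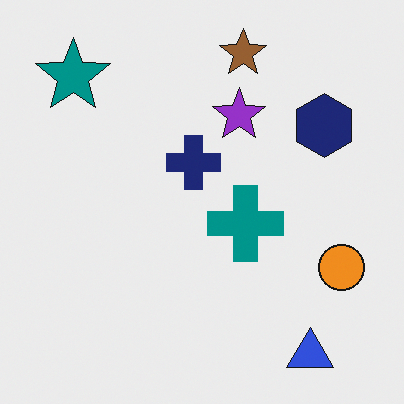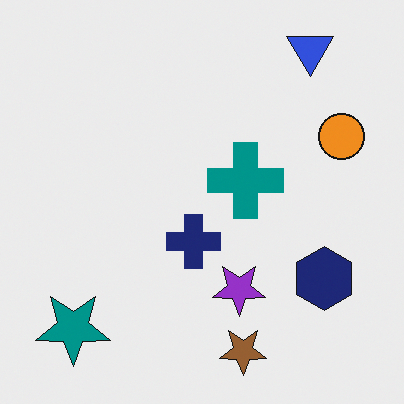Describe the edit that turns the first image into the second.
The second image is the first flipped vertically (top ↔ bottom).

The blue triangle is in the bottom-right of the first image and the top-right of the second — shapes on opposite sides of the horizontal midline have swapped in a mirror flip.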